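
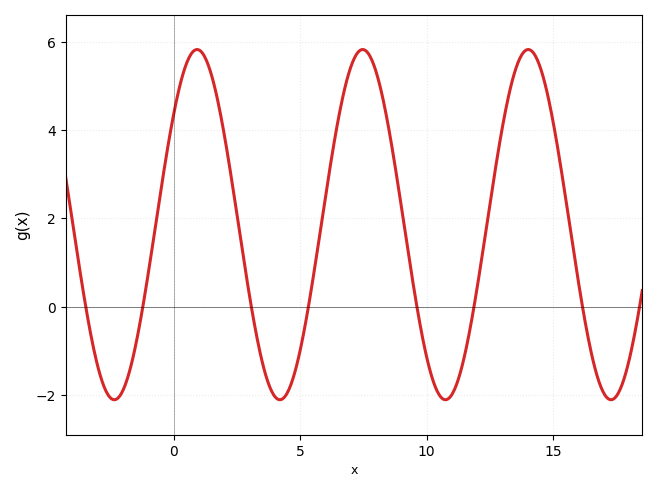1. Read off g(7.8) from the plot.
5.6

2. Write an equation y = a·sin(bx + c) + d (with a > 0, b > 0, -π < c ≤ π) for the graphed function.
y = 3.97sin(0.96x + 0.68) + 1.86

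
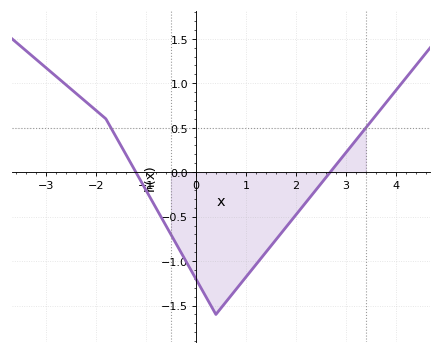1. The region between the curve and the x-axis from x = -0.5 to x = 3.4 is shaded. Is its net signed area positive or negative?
negative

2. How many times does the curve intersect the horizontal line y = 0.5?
2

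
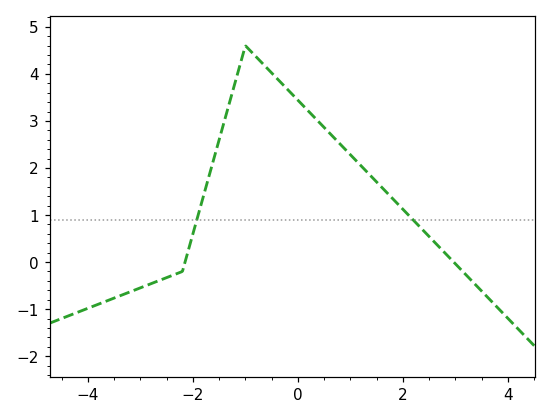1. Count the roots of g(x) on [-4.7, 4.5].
2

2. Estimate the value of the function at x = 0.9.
2.4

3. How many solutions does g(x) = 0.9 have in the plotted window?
2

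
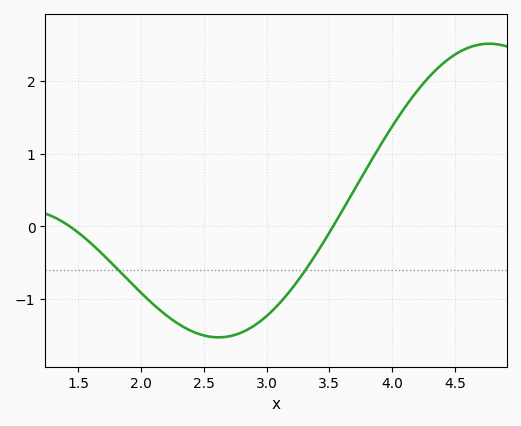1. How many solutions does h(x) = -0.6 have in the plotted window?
2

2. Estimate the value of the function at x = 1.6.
-0.2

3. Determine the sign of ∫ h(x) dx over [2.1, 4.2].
negative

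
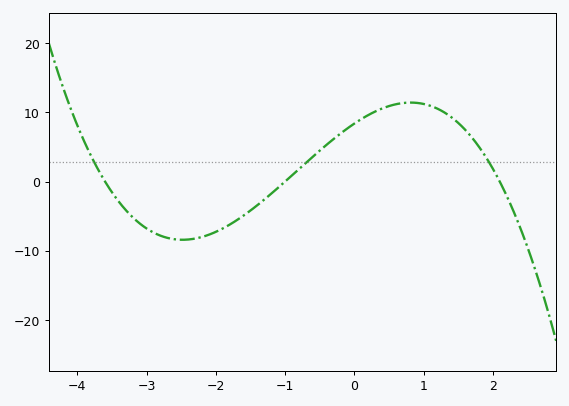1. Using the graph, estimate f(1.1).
11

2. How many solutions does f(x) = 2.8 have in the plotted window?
3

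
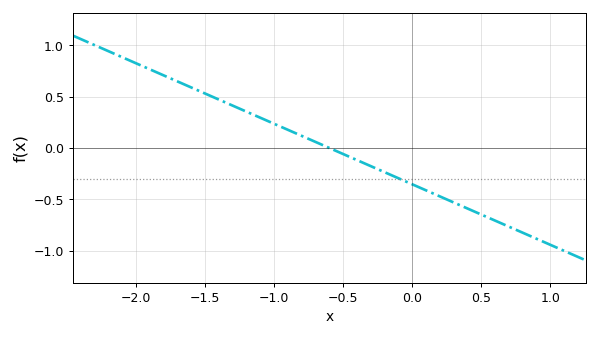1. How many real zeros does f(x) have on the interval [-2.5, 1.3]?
1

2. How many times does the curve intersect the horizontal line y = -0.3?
1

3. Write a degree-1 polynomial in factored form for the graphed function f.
y = -0.59(x + 0.6)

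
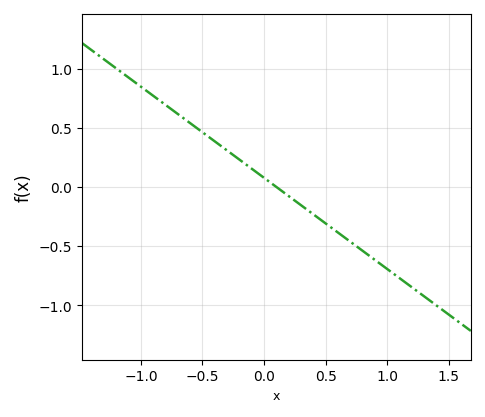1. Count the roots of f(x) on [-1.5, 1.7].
1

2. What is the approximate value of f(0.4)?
-0.231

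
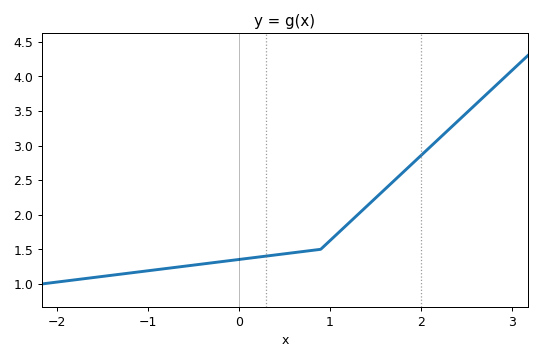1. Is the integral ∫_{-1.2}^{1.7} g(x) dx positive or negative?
positive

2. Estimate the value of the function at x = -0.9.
1.21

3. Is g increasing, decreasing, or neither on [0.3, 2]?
increasing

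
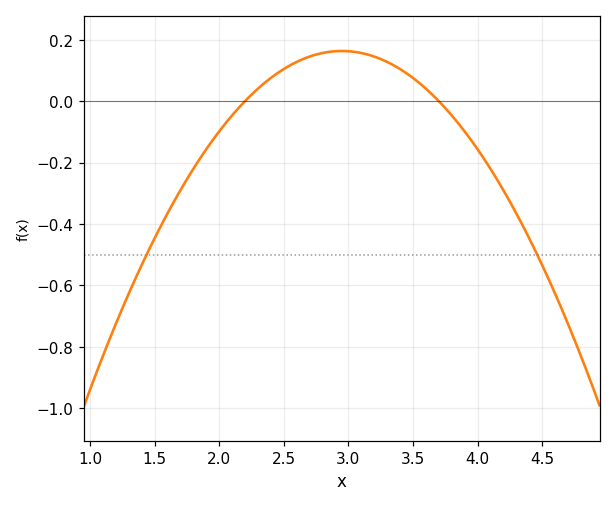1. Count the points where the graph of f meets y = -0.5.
2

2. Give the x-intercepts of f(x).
2.2, 3.7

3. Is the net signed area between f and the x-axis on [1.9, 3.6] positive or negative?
positive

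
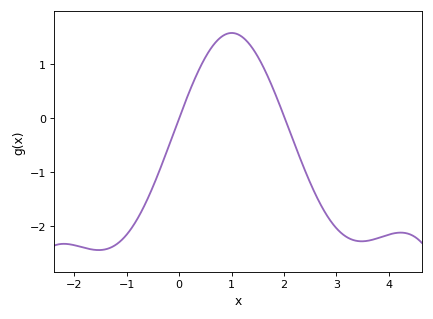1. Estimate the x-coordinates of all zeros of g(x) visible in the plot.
0, 2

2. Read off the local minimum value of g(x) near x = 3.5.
-2.3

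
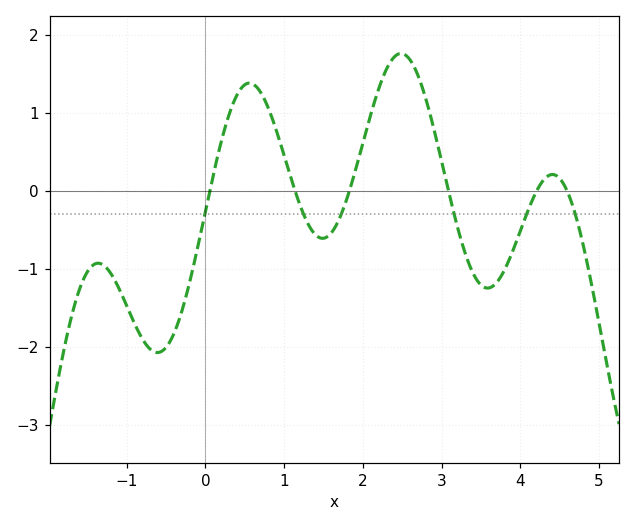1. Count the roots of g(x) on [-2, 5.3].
6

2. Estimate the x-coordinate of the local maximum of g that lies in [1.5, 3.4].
2.5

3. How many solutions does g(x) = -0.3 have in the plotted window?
6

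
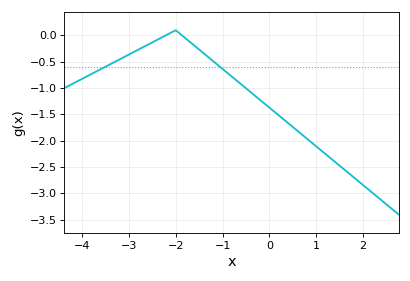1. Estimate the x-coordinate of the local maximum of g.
-2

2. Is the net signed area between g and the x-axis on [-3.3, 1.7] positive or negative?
negative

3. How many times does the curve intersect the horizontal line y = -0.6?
2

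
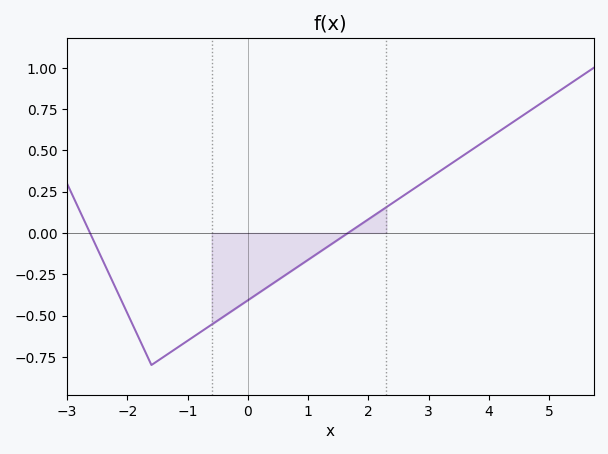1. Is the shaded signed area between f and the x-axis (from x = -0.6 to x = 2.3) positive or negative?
negative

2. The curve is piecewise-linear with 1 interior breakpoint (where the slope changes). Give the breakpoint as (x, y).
(-1.6, -0.8)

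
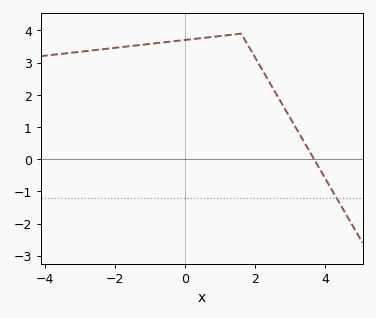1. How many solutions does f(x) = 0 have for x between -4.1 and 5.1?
1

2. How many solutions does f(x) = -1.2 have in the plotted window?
1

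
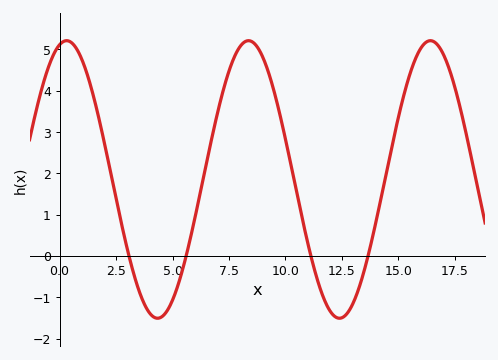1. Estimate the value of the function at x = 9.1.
4.67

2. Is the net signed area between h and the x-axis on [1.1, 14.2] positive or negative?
positive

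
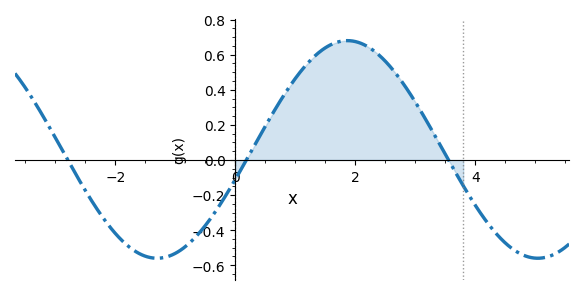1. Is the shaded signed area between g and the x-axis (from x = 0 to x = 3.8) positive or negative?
positive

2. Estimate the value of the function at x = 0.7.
0.308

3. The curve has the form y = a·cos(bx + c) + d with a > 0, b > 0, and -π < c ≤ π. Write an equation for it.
y = 0.62cos(0.99x - 1.85) + 0.06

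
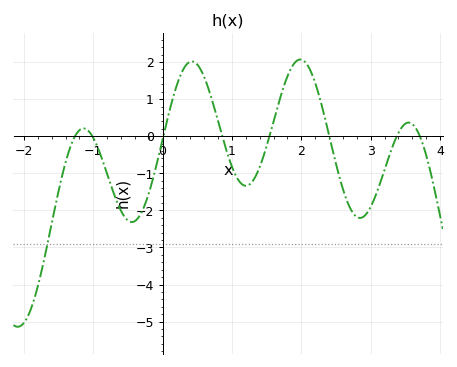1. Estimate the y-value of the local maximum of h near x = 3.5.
0.368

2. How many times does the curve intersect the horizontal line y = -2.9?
1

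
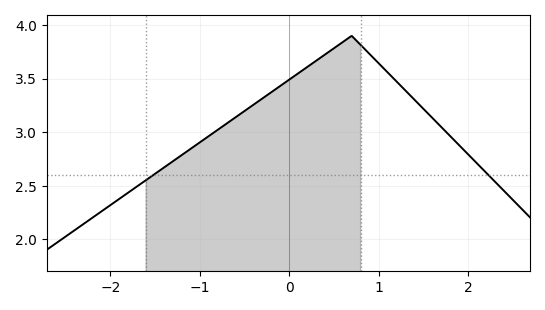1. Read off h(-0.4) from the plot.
3.25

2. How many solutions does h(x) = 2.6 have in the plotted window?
2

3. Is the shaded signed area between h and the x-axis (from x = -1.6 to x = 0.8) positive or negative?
positive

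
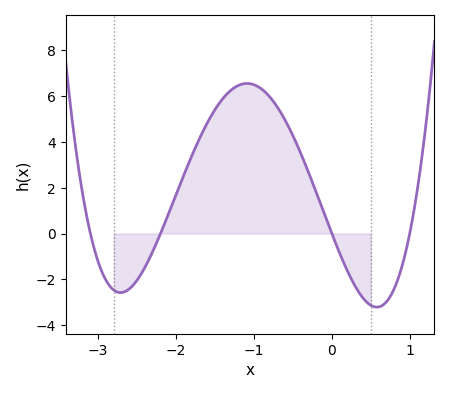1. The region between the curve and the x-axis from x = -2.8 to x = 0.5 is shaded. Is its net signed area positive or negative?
positive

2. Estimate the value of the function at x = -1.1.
6.6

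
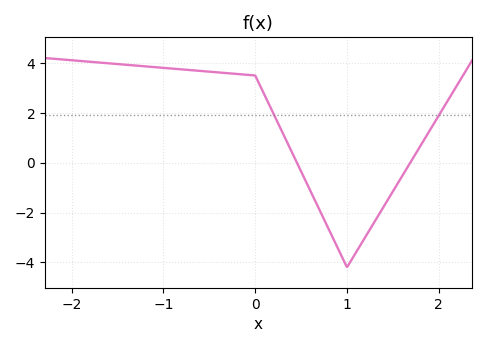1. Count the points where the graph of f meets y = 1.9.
2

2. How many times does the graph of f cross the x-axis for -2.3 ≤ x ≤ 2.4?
2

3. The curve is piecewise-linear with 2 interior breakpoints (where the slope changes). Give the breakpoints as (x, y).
(0, 3.5); (1, -4.2)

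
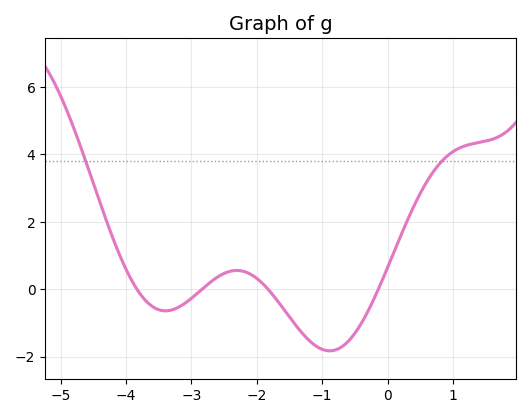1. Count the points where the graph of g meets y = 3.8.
2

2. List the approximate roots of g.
-3.83, -2.83, -1.83, -0.139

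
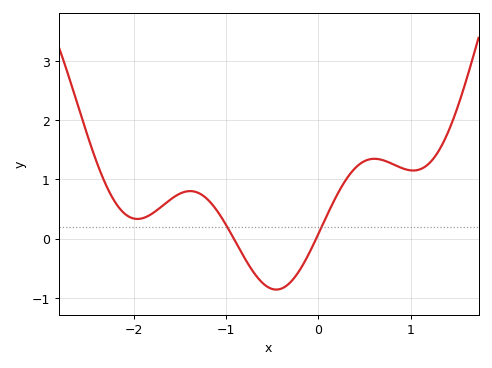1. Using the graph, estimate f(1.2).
1.3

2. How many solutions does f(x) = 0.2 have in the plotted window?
2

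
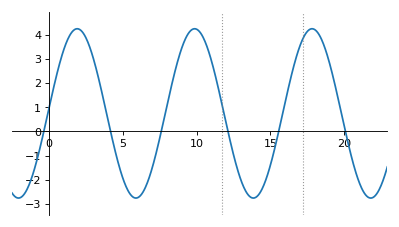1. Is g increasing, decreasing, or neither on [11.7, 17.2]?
neither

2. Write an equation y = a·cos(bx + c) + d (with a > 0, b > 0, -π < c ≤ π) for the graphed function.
y = 3.51cos(0.79x - 1.51) + 0.75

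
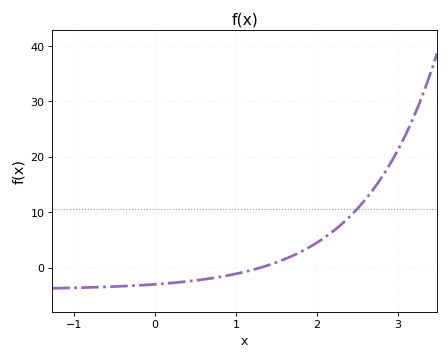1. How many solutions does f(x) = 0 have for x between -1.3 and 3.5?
1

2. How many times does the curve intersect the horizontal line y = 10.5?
1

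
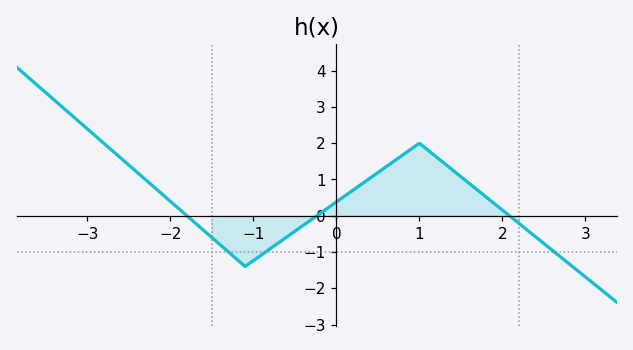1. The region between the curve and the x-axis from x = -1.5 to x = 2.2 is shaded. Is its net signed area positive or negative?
positive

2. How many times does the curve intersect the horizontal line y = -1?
3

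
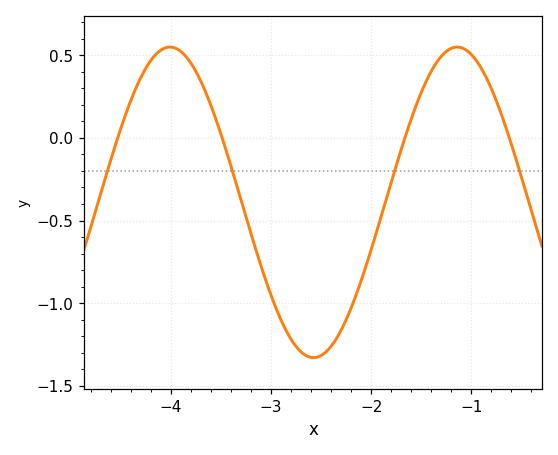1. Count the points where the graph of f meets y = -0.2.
4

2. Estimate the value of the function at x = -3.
-0.953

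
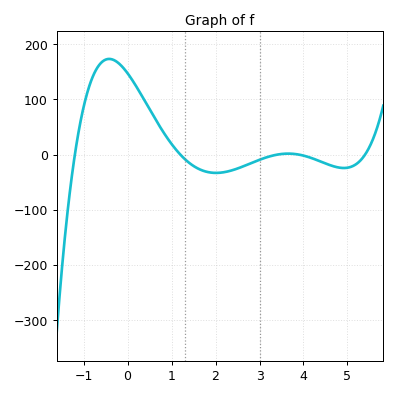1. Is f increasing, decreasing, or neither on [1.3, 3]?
neither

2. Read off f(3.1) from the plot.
-6.45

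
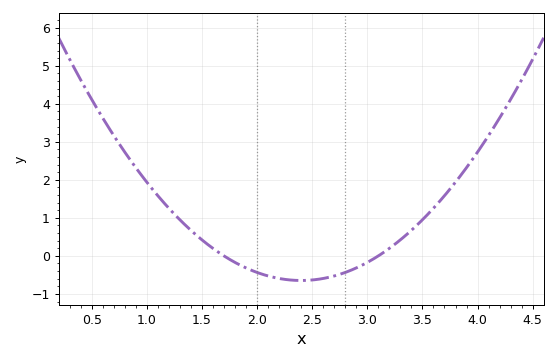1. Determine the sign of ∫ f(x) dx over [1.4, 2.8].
negative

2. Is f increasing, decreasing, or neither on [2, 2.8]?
neither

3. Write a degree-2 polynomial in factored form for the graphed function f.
y = 1.32(x - 1.7)(x - 3.1)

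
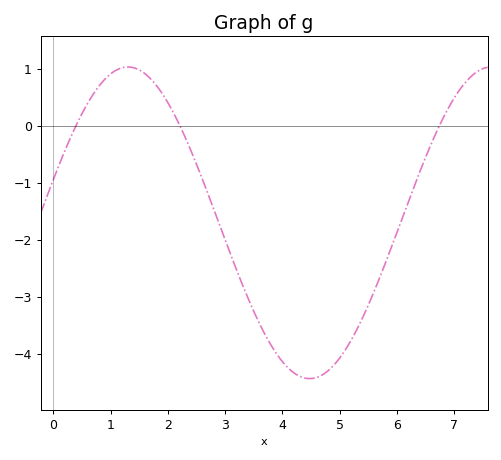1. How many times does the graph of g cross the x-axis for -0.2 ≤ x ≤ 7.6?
3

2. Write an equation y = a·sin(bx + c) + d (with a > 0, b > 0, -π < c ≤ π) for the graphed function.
y = 2.73sin(0.99x + 0.28) - 1.7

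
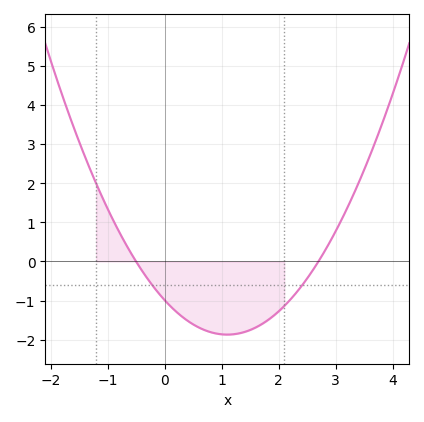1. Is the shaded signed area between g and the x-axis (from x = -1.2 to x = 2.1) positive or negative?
negative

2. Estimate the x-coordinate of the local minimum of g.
1.1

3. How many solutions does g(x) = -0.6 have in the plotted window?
2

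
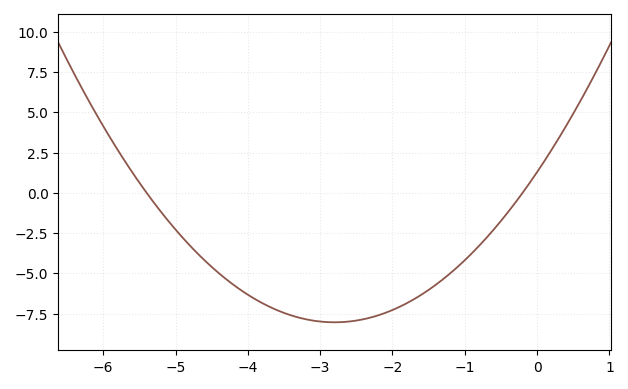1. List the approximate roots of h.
-5.4, -0.2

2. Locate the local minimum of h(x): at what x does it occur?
-2.8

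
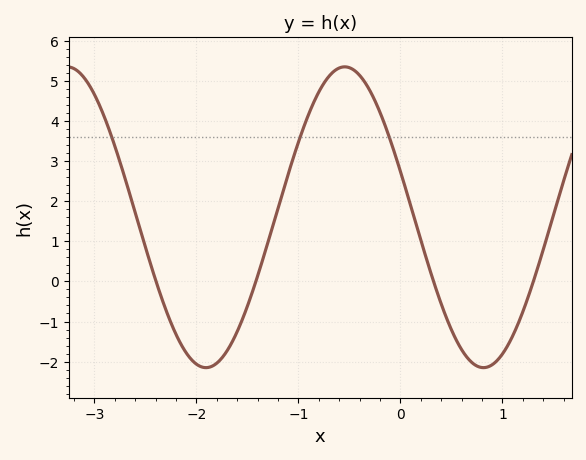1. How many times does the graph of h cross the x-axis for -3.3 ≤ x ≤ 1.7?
4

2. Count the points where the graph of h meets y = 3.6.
3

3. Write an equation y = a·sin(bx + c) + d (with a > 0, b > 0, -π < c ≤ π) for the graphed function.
y = 3.75sin(2.3x + 2.8) + 1.6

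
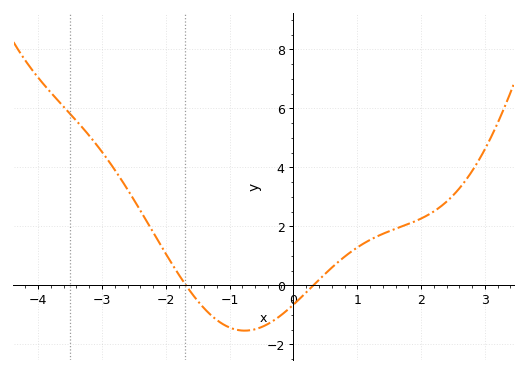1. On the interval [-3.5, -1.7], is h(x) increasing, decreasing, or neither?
decreasing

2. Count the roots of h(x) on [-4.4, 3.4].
2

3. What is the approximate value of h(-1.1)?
-1.32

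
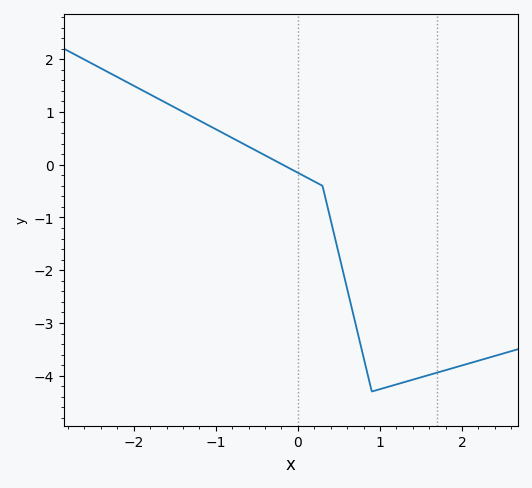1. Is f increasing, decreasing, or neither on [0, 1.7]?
neither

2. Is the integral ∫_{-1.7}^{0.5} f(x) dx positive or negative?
positive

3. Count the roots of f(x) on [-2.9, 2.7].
1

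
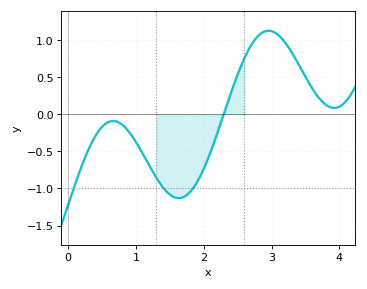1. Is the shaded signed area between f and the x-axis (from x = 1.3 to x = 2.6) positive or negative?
negative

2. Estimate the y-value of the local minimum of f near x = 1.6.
-1.13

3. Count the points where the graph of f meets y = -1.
3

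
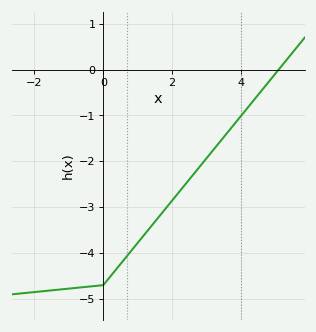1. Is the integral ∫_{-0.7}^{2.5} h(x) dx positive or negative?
negative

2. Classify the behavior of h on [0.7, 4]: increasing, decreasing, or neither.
increasing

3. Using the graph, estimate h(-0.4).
-4.7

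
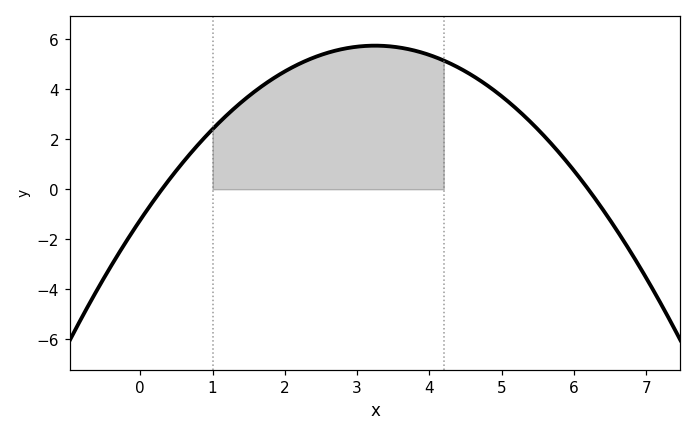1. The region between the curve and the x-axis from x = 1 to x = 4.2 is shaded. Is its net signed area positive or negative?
positive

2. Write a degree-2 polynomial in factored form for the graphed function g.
y = -0.66(x - 0.3)(x - 6.2)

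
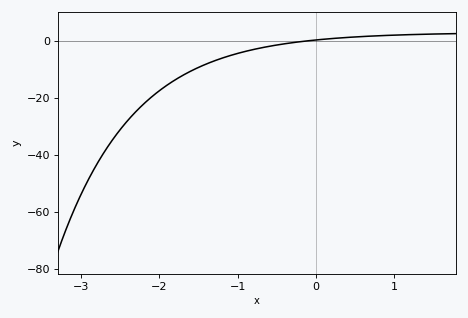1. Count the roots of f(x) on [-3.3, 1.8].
1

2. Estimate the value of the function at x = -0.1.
0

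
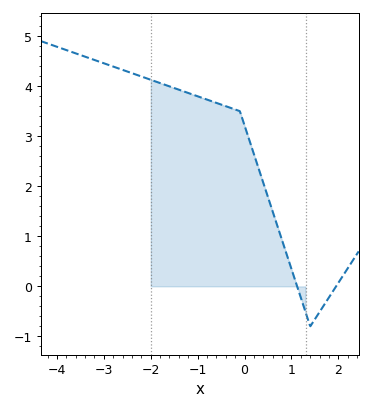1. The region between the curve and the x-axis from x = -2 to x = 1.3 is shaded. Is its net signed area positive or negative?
positive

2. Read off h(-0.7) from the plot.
3.7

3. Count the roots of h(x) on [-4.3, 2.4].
2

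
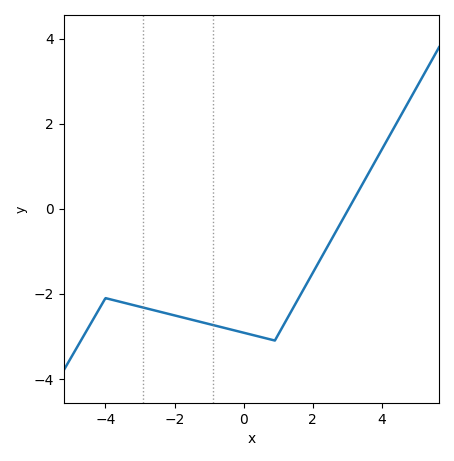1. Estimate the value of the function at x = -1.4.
-2.63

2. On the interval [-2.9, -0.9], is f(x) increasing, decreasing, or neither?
decreasing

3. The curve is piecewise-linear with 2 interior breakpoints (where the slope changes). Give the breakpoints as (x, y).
(-4, -2.1); (0.9, -3.1)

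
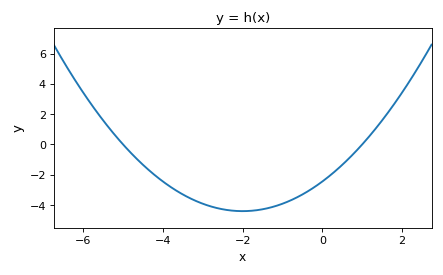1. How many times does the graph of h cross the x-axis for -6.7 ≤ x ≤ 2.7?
2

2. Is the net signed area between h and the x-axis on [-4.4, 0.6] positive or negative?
negative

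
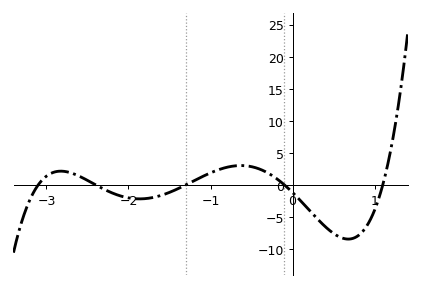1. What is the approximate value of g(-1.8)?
-2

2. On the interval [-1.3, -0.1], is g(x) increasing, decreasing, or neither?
neither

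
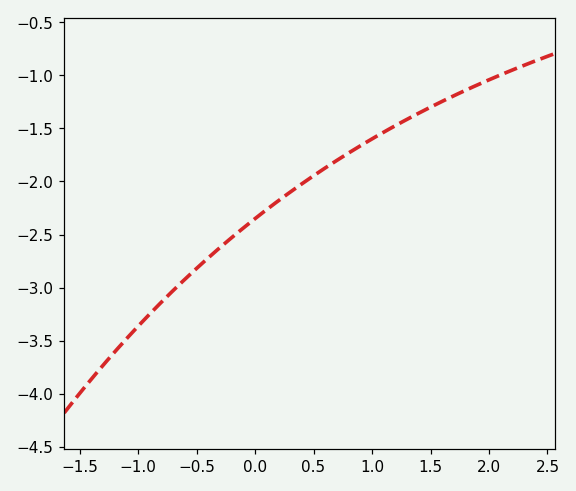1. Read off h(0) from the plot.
-2.35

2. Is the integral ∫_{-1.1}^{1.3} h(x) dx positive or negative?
negative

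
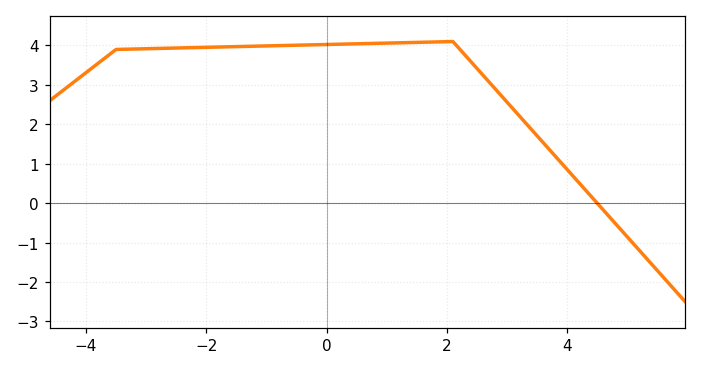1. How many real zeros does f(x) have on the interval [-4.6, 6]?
1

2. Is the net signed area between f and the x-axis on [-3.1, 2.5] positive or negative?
positive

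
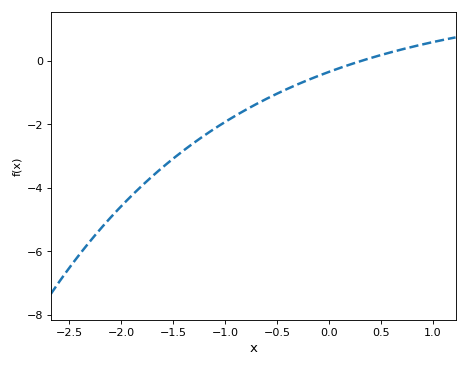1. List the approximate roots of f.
0.3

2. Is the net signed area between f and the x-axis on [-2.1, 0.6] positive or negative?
negative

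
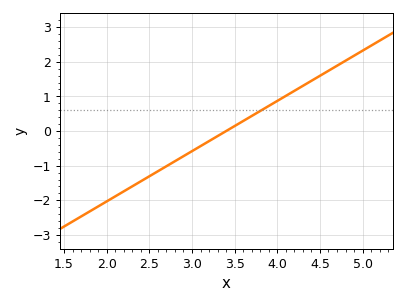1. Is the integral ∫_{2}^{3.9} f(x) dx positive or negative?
negative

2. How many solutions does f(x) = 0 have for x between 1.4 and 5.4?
1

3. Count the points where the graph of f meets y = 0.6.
1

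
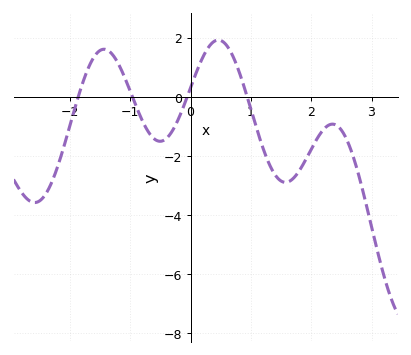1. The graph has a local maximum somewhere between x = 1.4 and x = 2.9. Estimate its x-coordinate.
2.35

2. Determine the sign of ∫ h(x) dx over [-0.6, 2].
negative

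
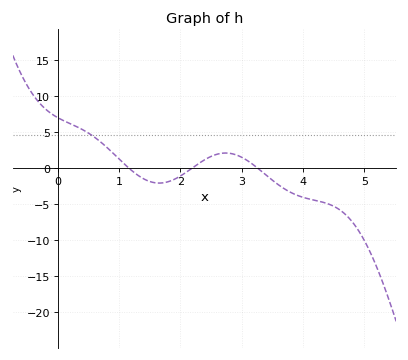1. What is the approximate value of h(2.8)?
2.06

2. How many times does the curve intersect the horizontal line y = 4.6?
1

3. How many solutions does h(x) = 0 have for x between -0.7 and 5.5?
3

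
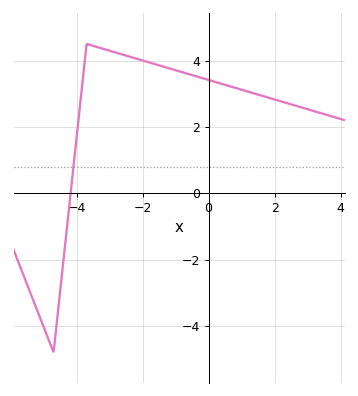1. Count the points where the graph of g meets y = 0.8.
1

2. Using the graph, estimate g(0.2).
3.4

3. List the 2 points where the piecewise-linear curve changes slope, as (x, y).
(-4.7, -4.8); (-3.7, 4.5)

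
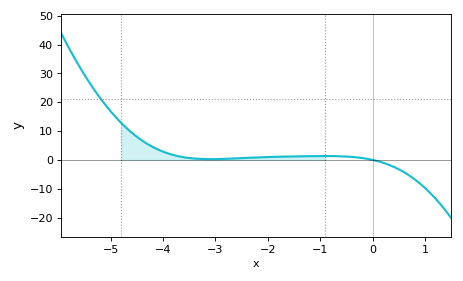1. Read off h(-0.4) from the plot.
1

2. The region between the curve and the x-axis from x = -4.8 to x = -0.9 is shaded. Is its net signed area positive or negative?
positive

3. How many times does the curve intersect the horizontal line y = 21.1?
1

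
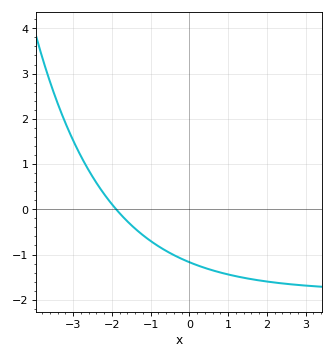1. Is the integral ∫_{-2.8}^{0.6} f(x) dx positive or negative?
negative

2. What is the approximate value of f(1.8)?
-1.57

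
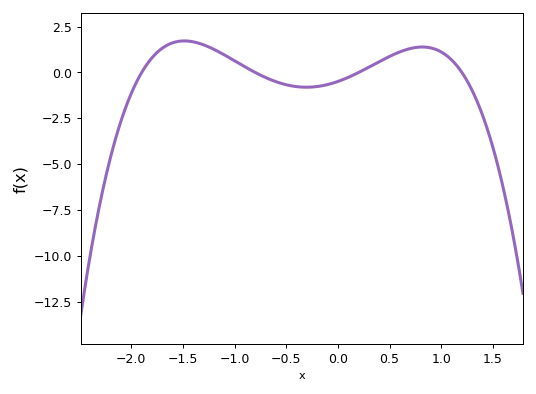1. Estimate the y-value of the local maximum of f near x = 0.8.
1.4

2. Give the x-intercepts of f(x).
-1.9, -0.8, 0.2, 1.2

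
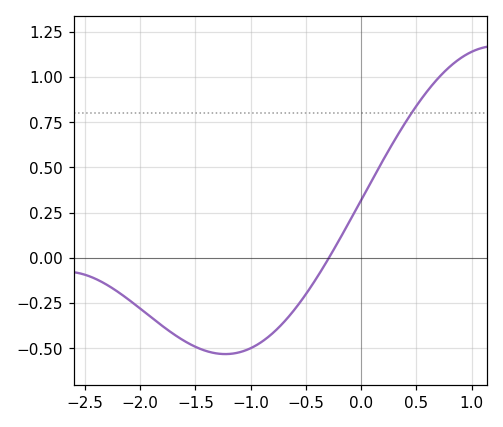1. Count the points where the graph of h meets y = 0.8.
1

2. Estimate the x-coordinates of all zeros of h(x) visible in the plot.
-0.3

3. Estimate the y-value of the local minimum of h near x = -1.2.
-0.54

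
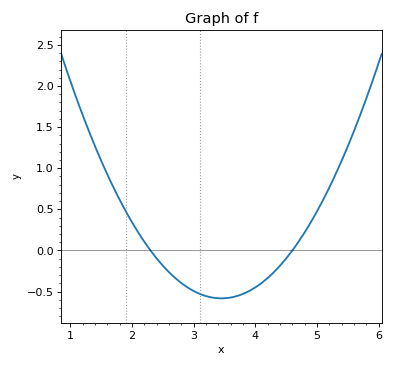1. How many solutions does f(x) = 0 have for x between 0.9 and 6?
2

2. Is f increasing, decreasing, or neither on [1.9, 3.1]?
decreasing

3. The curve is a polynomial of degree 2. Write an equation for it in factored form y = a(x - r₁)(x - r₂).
y = 0.44(x - 2.3)(x - 4.6)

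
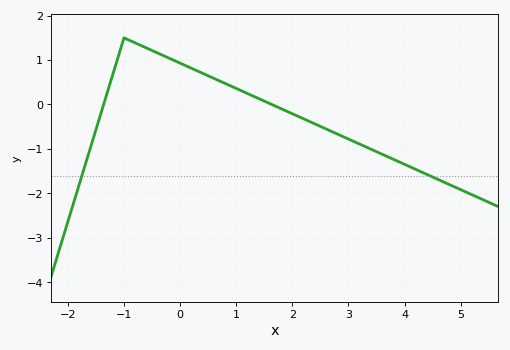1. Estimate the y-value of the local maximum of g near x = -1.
1.5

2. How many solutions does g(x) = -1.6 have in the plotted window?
2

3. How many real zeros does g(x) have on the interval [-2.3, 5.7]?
2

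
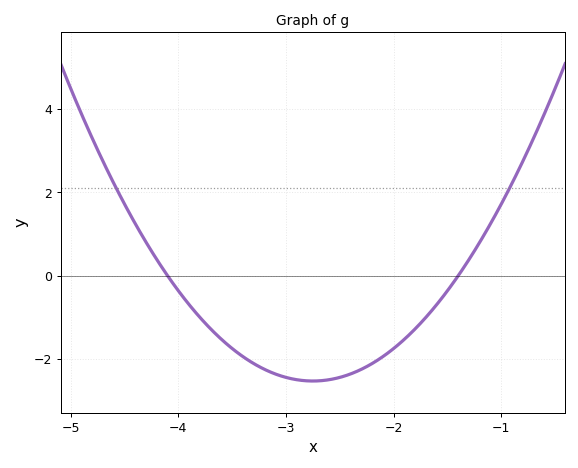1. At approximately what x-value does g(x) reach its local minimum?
-2.75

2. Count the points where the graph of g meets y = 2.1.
2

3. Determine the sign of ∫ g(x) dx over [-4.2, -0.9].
negative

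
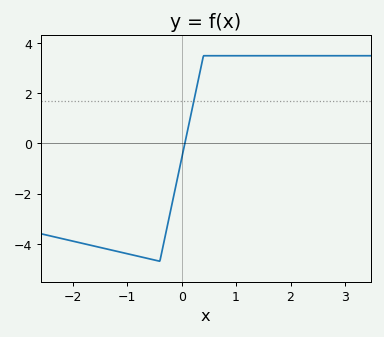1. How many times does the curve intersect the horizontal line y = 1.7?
1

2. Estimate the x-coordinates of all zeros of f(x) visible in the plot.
0.1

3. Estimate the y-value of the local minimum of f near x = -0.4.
-4.6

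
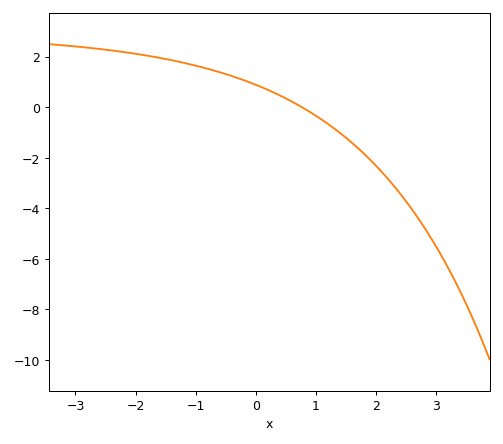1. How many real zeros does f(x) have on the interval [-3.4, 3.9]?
1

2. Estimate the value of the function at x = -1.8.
2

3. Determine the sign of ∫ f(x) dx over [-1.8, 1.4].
positive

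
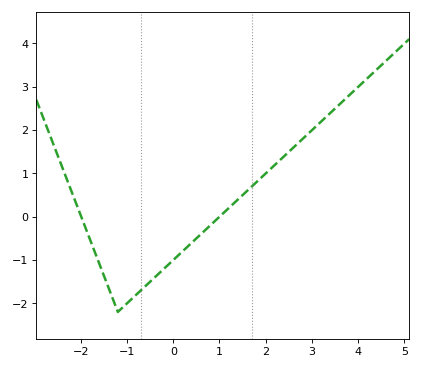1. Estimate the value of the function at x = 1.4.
0.4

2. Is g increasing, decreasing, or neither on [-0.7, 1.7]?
increasing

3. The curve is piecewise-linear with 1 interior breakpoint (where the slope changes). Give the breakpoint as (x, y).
(-1.2, -2.2)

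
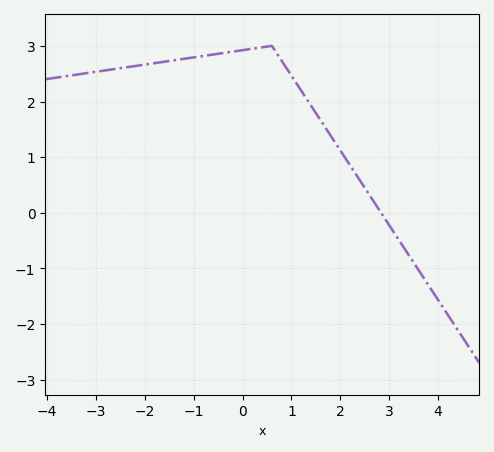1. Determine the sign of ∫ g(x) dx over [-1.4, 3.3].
positive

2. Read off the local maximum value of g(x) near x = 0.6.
3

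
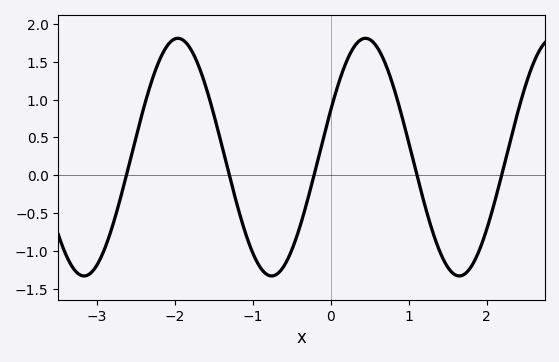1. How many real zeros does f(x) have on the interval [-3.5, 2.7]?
5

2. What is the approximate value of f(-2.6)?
0.1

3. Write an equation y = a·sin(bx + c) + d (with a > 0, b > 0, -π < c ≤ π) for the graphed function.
y = 1.57sin(2.6x + 0.41) + 0.24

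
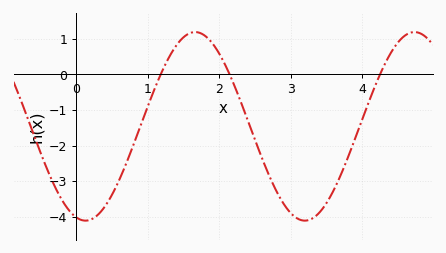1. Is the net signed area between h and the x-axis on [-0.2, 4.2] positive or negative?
negative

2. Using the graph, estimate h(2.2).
-0.252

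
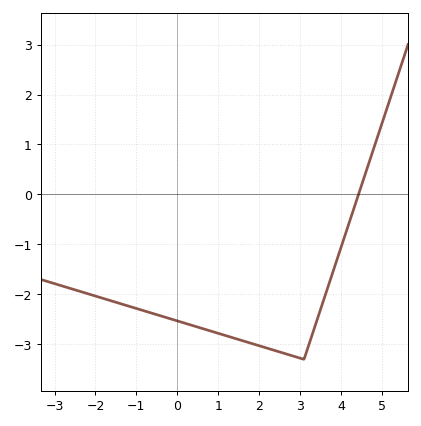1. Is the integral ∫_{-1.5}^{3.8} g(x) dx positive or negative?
negative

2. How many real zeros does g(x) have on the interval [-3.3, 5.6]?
1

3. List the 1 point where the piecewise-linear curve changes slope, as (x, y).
(3.1, -3.3)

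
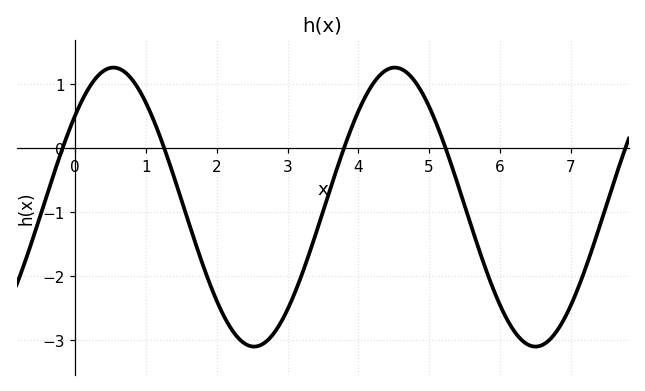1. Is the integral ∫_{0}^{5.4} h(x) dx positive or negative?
negative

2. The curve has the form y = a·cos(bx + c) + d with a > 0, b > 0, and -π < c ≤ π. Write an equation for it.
y = 2.18cos(1.6x - 0.85) - 0.92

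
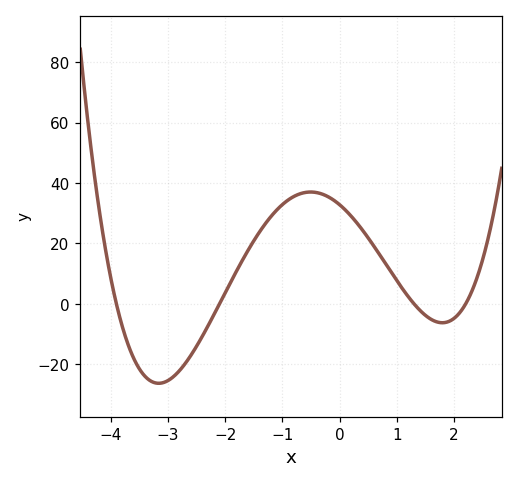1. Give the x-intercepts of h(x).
-3.9, -2.1, 1.3, 2.2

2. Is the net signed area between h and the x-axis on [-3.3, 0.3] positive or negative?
positive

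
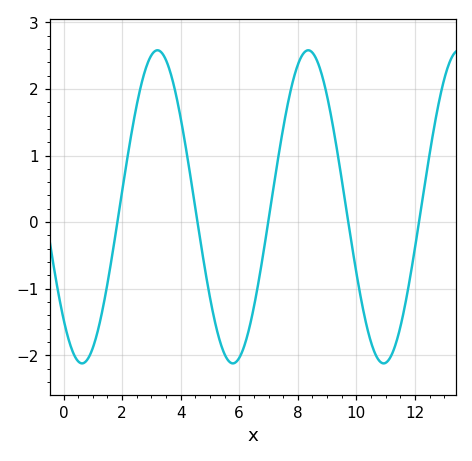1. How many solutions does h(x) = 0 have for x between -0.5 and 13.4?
5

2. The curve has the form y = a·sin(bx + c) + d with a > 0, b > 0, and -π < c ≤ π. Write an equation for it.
y = 2.35sin(1.22x - 2.34) + 0.23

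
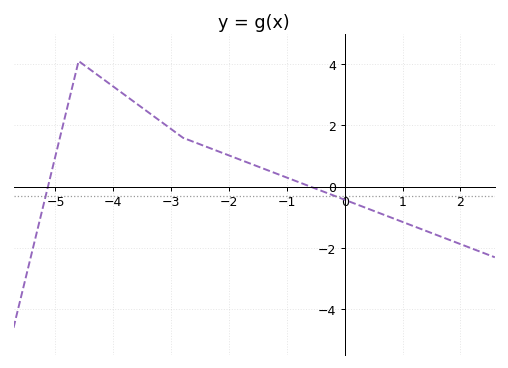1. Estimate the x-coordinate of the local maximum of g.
-4.6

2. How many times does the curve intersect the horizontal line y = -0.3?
2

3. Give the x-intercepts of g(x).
-5.13, -0.586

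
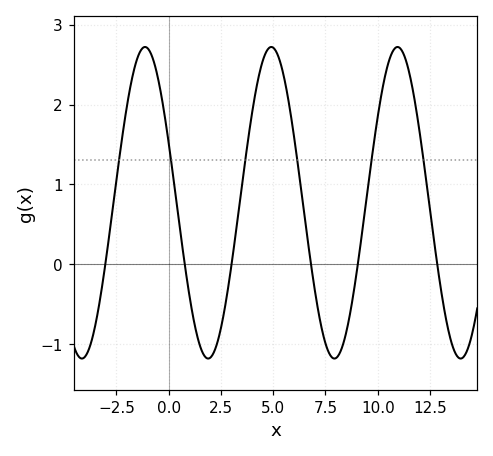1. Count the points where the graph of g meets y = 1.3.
6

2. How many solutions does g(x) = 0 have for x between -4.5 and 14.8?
6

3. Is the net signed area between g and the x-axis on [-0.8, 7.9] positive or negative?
positive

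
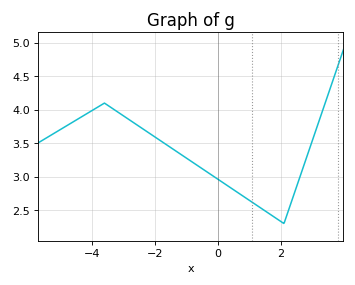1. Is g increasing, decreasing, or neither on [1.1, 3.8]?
neither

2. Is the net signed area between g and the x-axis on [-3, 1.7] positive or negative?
positive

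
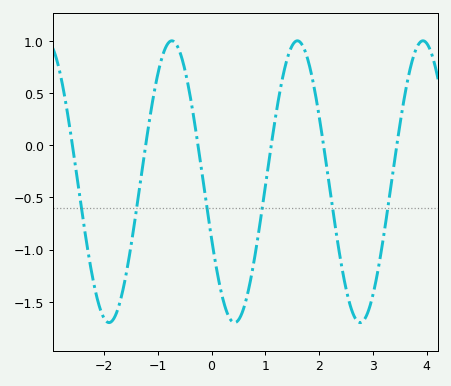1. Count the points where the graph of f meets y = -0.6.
6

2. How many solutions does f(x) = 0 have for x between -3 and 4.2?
6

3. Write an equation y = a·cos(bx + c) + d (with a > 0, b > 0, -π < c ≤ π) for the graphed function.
y = 1.35cos(2.69x + 1.99) - 0.35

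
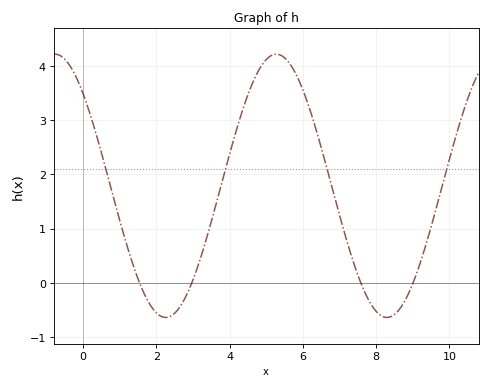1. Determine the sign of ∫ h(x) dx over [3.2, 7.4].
positive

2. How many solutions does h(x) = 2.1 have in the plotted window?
4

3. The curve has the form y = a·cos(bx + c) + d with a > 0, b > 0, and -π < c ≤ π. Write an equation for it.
y = 2.43cos(1x + 0.8) + 1.79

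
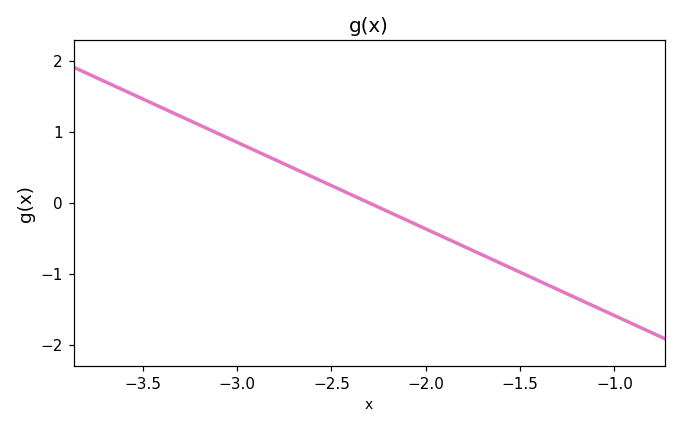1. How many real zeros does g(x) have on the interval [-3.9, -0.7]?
1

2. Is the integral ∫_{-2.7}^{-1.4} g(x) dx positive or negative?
negative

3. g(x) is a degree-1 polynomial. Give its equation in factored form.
y = -1.22(x + 2.3)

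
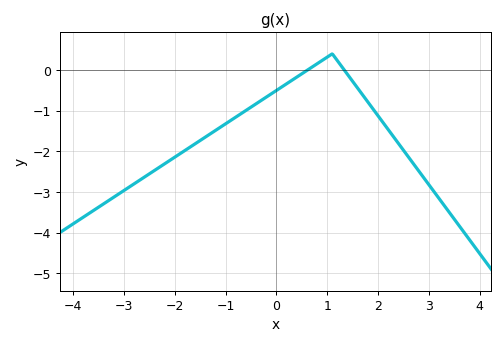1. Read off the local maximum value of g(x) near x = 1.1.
0.4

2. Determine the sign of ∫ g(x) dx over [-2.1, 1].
negative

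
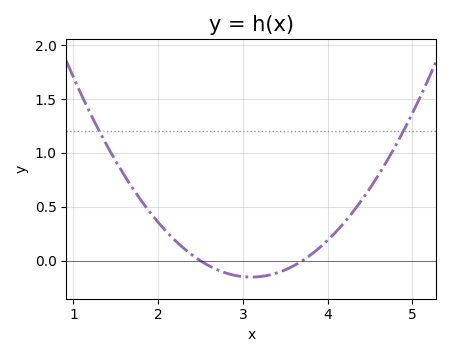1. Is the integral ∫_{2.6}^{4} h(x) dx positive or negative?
negative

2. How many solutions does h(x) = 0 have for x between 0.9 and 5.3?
2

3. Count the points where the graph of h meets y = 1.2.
2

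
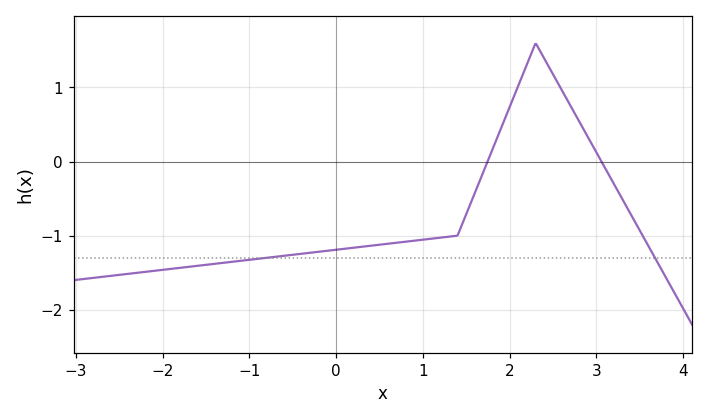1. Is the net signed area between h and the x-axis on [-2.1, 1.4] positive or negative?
negative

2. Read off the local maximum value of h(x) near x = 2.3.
1.6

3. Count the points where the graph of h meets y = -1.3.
2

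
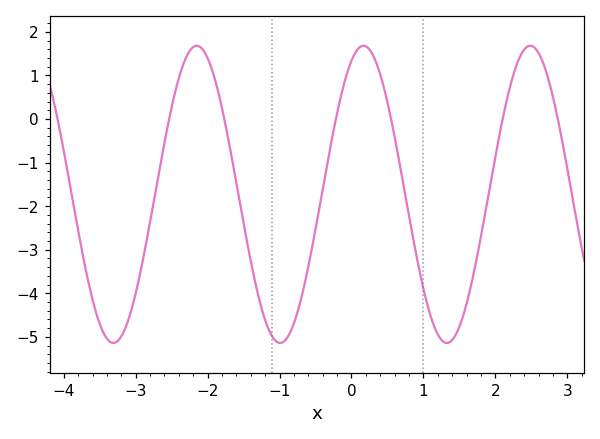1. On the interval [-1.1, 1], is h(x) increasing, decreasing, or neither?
neither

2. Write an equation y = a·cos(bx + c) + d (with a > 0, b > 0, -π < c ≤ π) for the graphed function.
y = 3.41cos(2.71x - 0.452) - 1.73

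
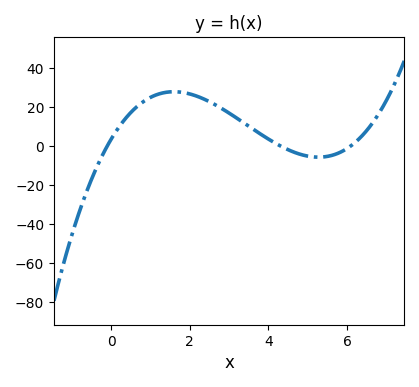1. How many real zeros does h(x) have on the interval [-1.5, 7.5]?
3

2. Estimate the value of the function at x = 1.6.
28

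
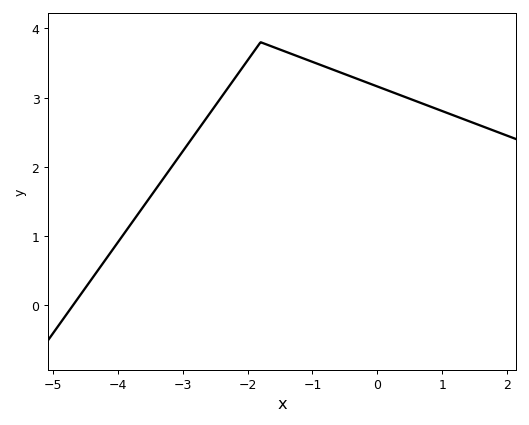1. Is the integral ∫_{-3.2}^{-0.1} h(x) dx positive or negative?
positive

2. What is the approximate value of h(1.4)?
2.66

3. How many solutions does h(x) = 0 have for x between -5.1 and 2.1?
1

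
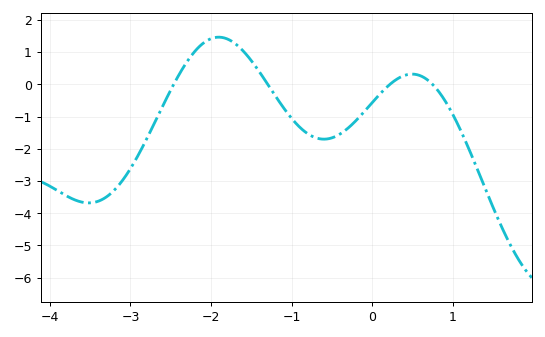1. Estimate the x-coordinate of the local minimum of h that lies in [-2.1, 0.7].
-0.6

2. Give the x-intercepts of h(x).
-2.5, -1.3, 0.2, 0.7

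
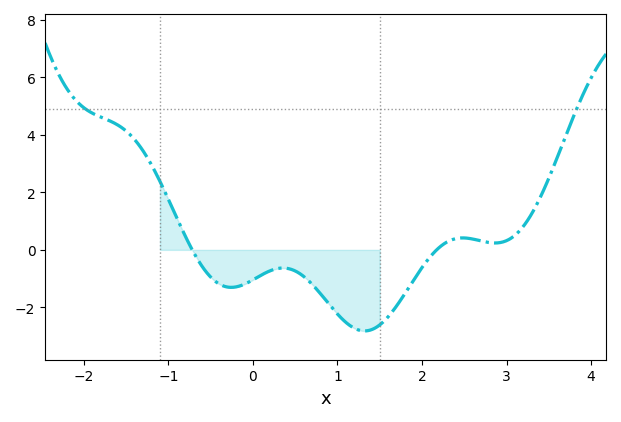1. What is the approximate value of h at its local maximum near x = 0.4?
-0.6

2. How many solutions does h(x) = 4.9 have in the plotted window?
2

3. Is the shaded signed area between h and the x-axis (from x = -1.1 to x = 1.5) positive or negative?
negative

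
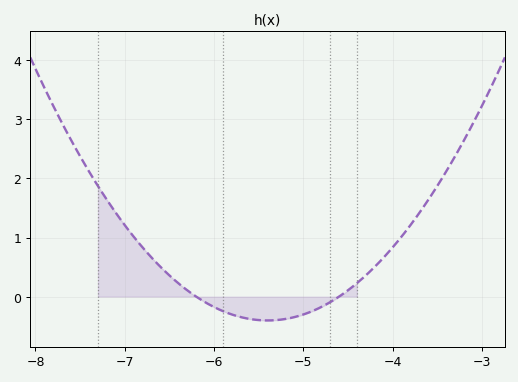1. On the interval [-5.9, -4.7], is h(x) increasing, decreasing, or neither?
neither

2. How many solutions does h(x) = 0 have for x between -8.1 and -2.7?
2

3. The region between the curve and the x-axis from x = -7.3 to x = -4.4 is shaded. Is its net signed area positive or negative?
positive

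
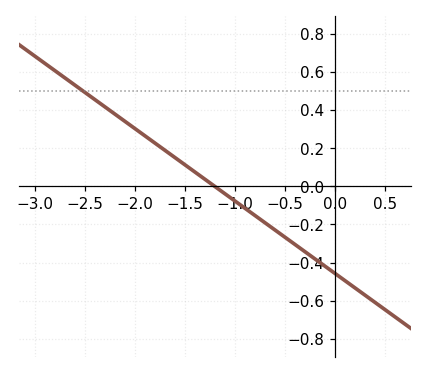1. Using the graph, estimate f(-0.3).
-0.34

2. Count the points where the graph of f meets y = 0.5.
1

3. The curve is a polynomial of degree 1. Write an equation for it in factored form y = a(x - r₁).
y = -0.38(x + 1.2)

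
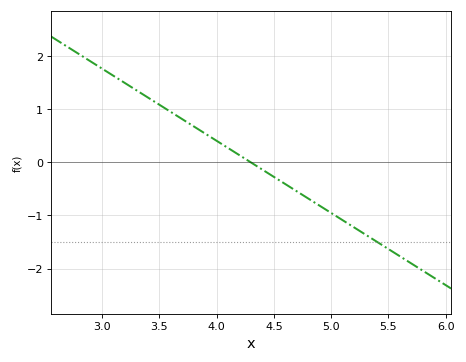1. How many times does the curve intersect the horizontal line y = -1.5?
1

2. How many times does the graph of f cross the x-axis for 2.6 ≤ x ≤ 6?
1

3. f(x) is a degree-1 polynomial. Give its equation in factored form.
y = -1.36(x - 4.3)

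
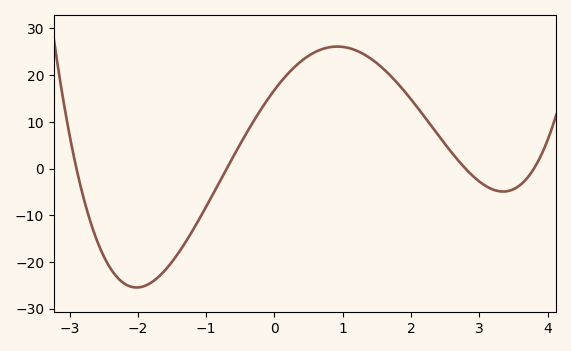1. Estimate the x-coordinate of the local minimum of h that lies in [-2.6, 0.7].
-2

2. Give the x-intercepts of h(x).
-2.9, -0.7, 2.8, 3.8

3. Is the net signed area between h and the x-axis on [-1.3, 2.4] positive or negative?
positive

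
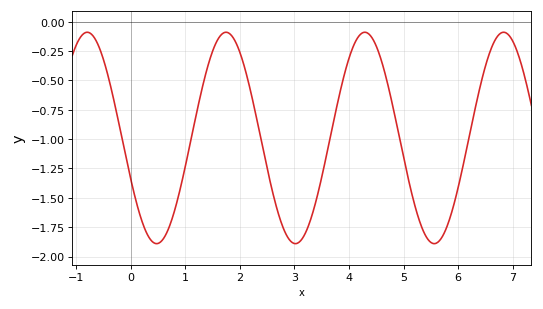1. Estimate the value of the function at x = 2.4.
-1.03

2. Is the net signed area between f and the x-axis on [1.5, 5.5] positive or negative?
negative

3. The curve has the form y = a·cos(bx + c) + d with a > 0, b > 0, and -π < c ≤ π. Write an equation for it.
y = 0.9cos(2.47x + 1.97) - 0.99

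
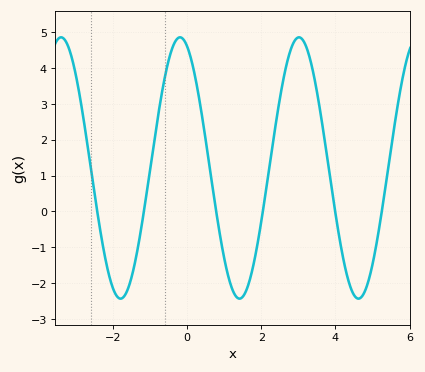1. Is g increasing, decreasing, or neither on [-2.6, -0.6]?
neither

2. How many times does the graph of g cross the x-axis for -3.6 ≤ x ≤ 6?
6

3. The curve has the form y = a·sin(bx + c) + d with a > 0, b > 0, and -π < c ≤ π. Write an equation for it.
y = 3.64sin(1.96x + 1.94) + 1.21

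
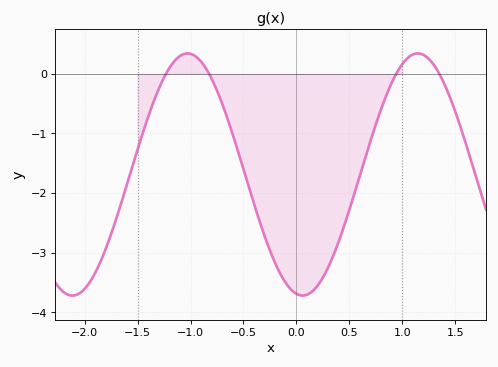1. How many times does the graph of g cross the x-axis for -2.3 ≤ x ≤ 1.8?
4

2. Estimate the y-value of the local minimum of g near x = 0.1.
-3.72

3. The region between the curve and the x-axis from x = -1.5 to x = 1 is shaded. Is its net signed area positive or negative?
negative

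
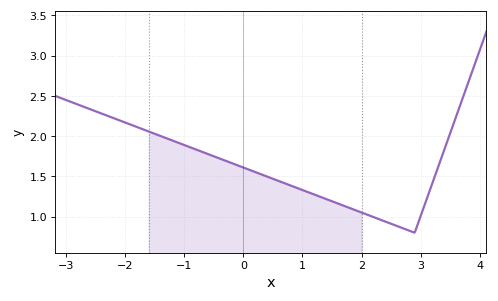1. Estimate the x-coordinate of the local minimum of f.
2.9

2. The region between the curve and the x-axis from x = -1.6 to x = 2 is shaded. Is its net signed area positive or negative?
positive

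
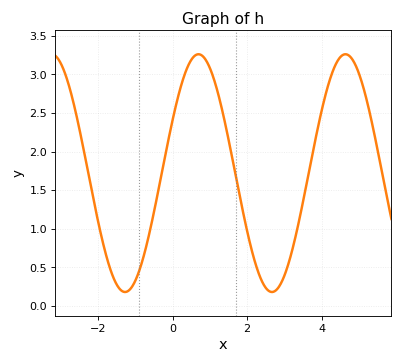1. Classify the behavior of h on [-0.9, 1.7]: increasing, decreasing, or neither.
neither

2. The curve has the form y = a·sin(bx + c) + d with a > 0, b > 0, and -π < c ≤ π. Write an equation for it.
y = 1.54sin(1.6x + 0.47) + 1.72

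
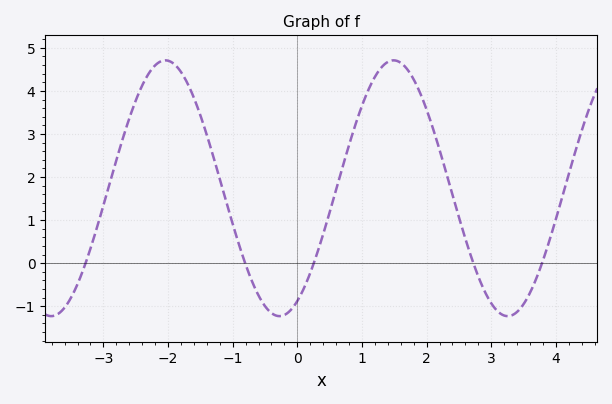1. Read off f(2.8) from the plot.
-0.3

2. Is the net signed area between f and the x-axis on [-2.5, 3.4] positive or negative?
positive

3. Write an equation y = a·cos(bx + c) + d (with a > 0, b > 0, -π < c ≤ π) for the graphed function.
y = 2.97cos(1.8x - 2.6) + 1.74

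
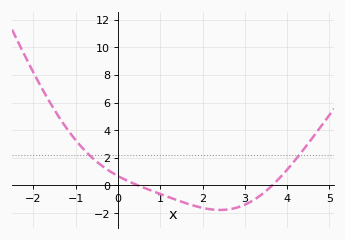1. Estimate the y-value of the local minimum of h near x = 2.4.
-1.78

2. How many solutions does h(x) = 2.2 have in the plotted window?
2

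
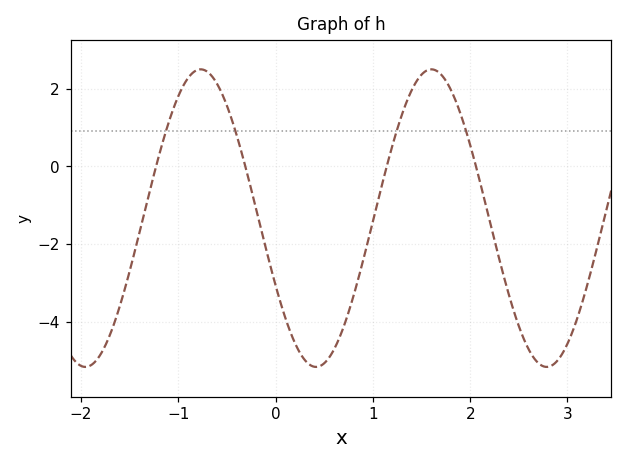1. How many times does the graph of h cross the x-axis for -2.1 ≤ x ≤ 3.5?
4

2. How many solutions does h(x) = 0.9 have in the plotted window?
4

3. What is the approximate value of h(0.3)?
-4.98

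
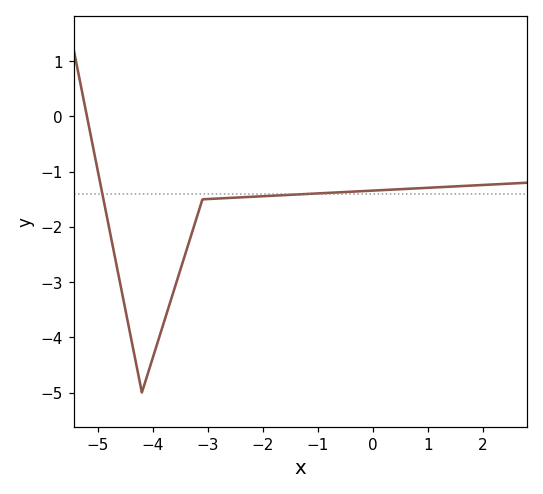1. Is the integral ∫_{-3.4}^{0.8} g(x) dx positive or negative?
negative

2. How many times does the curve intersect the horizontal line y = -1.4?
2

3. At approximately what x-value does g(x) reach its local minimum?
-4.2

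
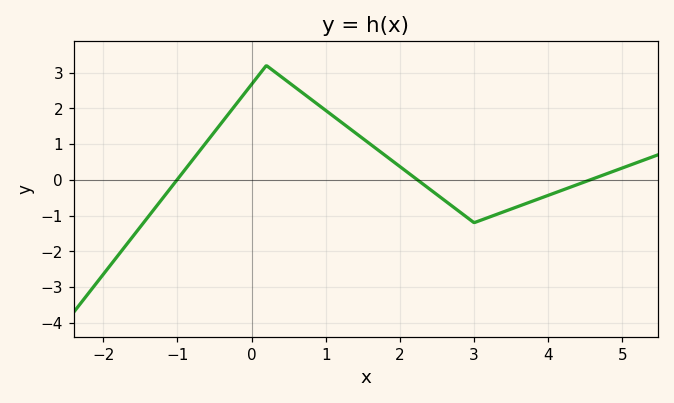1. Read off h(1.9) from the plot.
0.5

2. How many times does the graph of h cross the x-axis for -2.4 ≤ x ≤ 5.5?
3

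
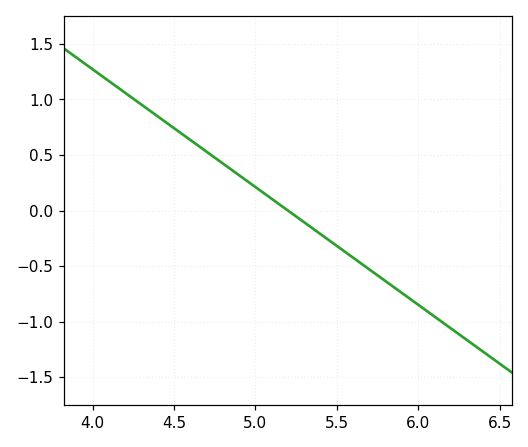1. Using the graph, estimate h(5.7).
-0.55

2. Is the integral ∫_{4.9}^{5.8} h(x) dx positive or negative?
negative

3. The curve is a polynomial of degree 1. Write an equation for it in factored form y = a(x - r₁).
y = -1.06(x - 5.2)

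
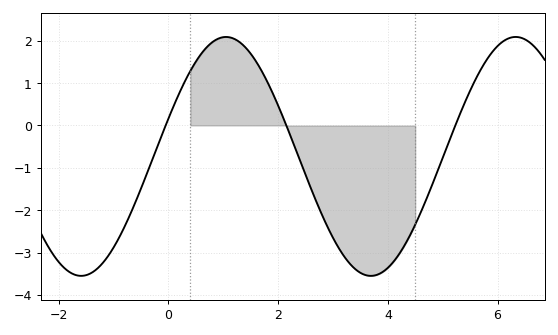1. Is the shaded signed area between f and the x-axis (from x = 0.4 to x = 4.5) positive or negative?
negative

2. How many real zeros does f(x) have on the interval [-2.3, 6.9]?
3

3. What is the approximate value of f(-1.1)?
-3.1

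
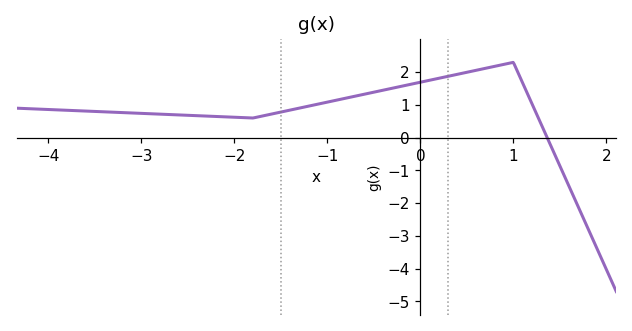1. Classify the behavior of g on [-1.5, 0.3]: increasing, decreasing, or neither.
increasing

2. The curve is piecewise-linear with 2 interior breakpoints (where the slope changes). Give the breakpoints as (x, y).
(-1.8, 0.6); (1, 2.3)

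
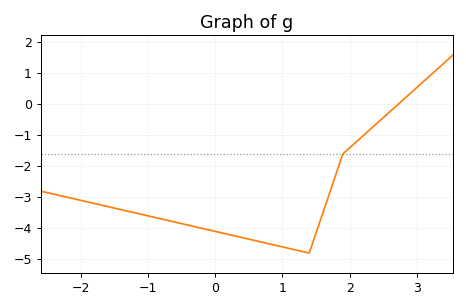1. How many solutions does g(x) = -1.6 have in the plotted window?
1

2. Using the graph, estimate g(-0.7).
-3.75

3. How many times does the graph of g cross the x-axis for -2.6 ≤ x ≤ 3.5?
1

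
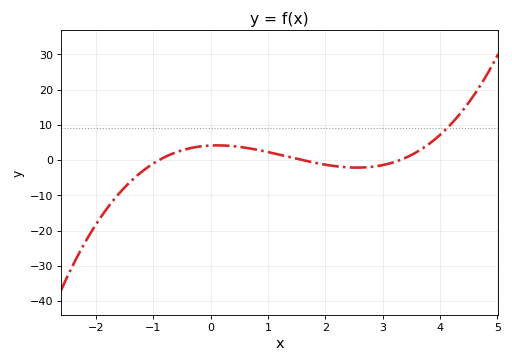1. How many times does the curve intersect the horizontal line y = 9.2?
1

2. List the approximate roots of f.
-0.9, 1.6, 3.3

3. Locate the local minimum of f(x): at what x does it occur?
2.55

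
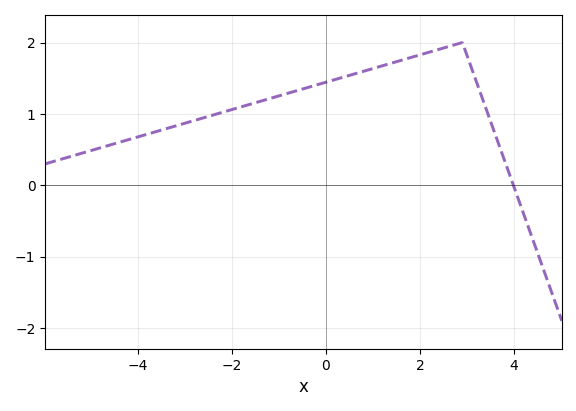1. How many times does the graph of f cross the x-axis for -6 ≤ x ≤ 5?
1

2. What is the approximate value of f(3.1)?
1.6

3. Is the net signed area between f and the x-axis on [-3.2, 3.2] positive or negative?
positive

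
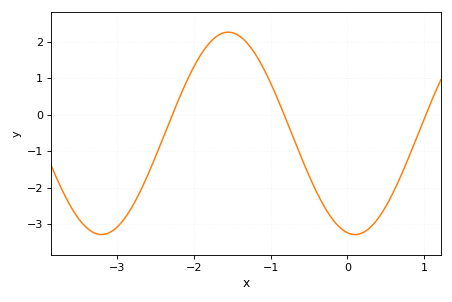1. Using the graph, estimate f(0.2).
-3.24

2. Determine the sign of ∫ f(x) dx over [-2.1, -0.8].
positive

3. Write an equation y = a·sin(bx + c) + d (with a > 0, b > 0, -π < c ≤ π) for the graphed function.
y = 2.78sin(1.9x - 1.76) - 0.51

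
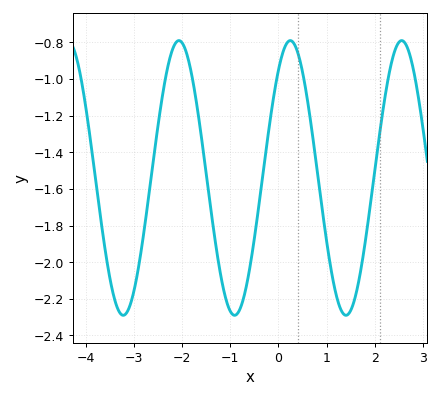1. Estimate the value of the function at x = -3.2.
-2.28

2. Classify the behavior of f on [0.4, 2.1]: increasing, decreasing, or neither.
neither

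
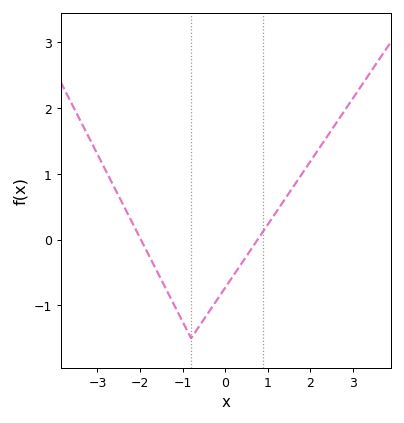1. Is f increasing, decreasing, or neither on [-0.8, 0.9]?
increasing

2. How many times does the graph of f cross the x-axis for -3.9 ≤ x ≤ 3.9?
2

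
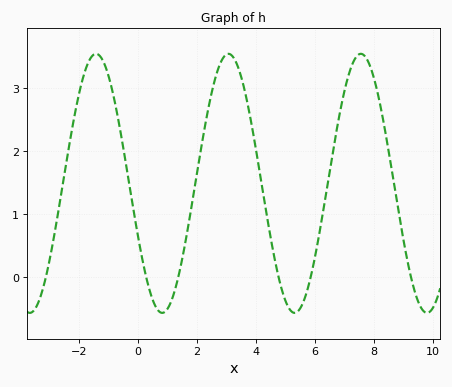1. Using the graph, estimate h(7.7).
3.51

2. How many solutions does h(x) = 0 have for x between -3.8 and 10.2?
6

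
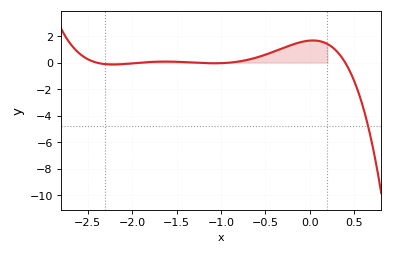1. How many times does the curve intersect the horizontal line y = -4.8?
1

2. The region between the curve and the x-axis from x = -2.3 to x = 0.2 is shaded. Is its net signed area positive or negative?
positive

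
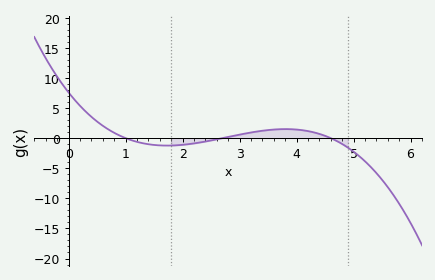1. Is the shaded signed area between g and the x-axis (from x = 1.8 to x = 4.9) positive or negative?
positive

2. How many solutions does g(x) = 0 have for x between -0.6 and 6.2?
3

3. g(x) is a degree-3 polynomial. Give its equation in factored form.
y = -0.61(x - 1)(x - 2.7)(x - 4.6)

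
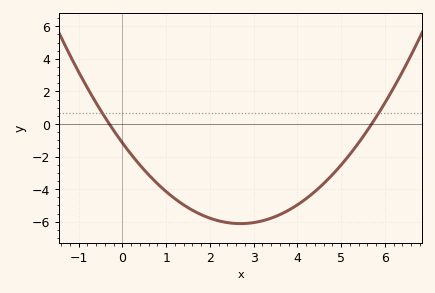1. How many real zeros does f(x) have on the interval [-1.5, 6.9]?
2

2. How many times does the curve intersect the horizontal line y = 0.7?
2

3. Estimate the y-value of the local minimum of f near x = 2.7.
-6.12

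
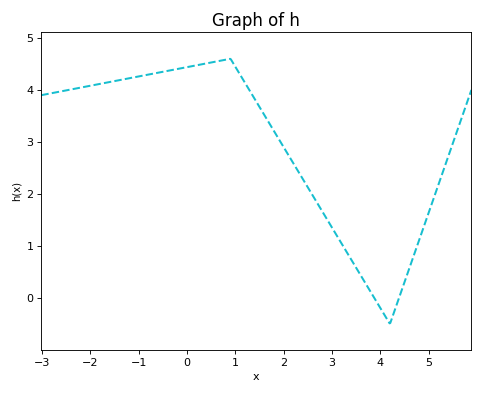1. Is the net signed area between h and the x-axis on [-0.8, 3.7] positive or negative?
positive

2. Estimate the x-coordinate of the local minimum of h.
4.2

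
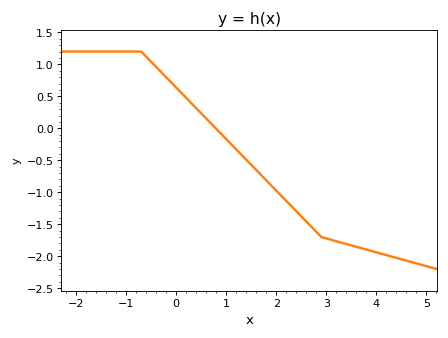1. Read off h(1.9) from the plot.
-0.894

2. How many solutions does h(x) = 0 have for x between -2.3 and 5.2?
1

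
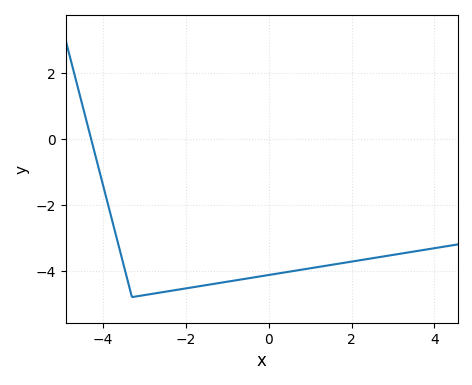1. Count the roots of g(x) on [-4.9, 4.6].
1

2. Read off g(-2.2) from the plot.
-4.6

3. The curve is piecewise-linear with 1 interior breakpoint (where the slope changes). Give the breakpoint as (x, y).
(-3.3, -4.8)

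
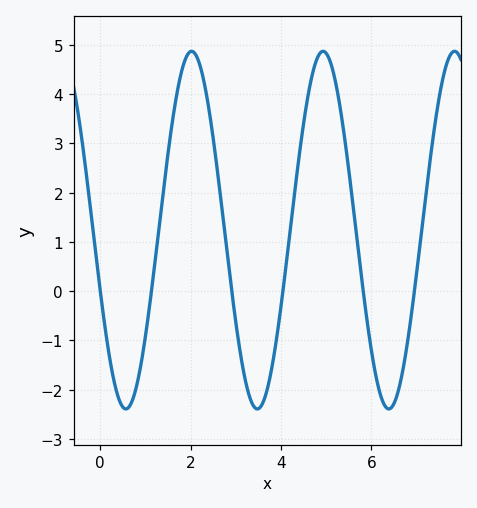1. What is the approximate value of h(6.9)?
-0.4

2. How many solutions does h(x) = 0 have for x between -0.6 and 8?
6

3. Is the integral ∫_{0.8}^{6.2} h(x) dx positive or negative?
positive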